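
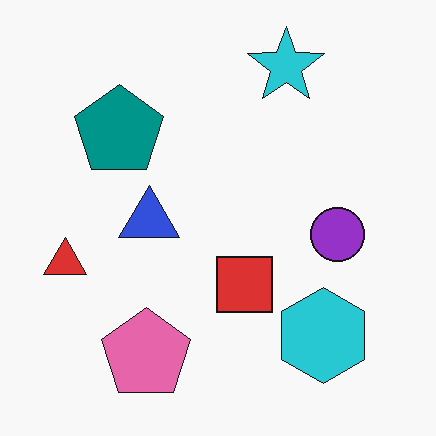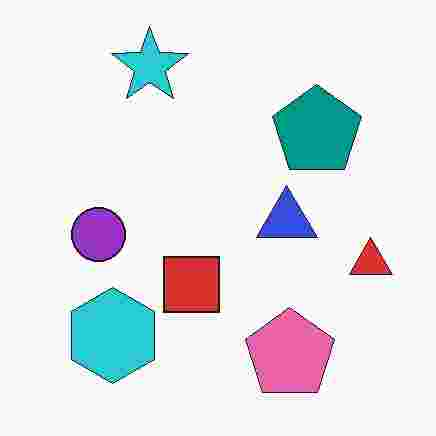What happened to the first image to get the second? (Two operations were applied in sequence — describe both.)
The image was flipped horizontally (left ↔ right), then heavily JPEG-compressed with obvious blocking artifacts.

The red triangle is in the left of the first image and the right of the second — shapes on opposite sides of the vertical midline have swapped in a mirror flip. Blocky 8×8 compression artifacts appear around shape edges and the flat background shows ringing — characteristic JPEG degradation.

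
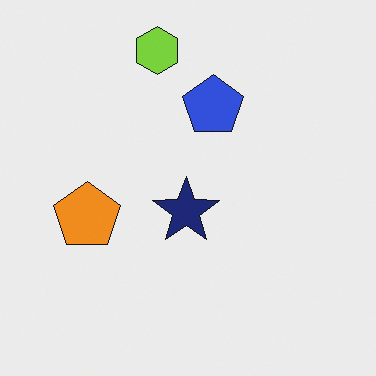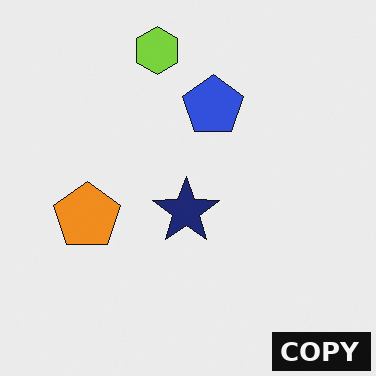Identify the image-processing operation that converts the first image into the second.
Watermarked with the text "COPY" in the lower-right corner.

A dark label reading "COPY" appears in the lower-right corner.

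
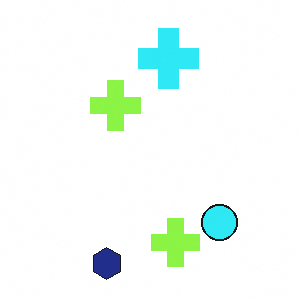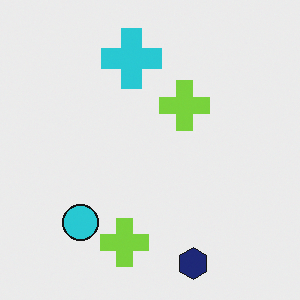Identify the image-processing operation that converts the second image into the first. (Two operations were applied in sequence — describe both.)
The transformation is: slightly brightened, then flipped horizontally (left ↔ right).

Every pixel — background and shapes alike — is uniformly brightened. The cyan circle is in the bottom-left of the second image and the bottom-right of the first — shapes on opposite sides of the vertical midline have swapped in a mirror flip.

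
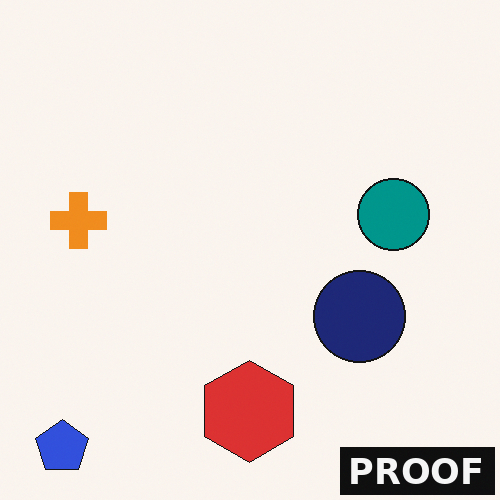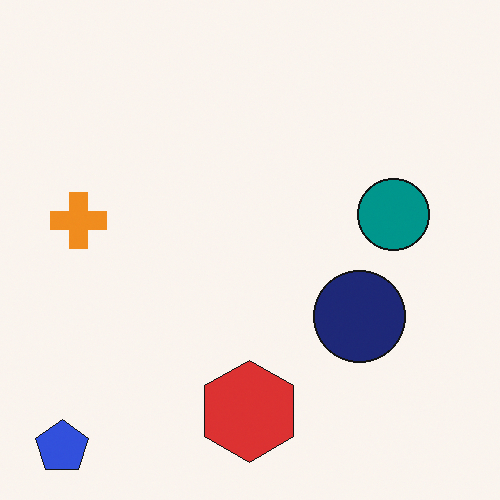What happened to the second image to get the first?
The first image is the second watermarked with the text "PROOF" in the lower-right corner.

A dark label reading "PROOF" appears in the lower-right corner.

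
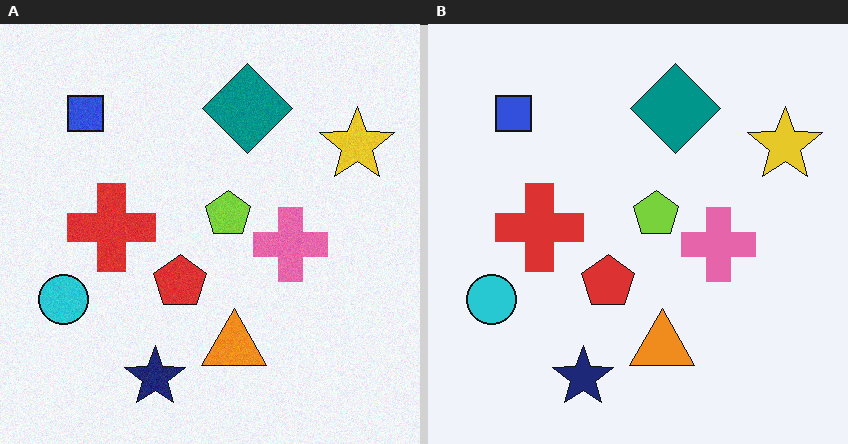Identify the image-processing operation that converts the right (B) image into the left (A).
The transformation is: degraded with a light layer of grain.

Random speckle covers the whole image, including the flat background.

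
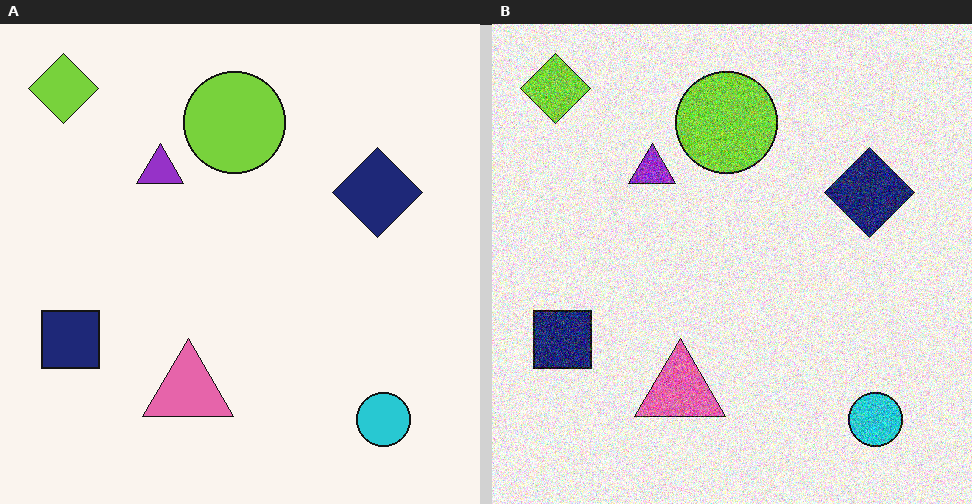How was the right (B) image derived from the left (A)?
The transformation is: degraded with a thick layer of grain.

Random speckle covers the whole image, including the flat background.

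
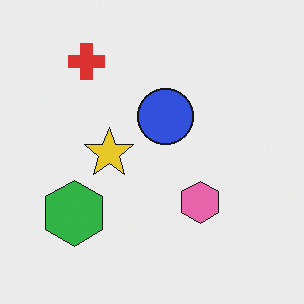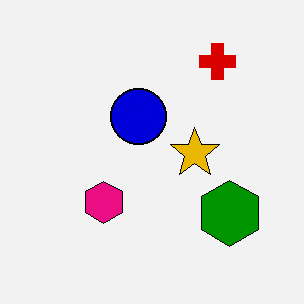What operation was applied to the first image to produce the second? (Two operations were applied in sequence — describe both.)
The image was flipped horizontally (left ↔ right), then boosted in contrast.

The green hexagon is in the bottom-left of the first image and the bottom-right of the second — shapes on opposite sides of the vertical midline have swapped in a mirror flip. Tones are pushed away from mid-grey across the whole image — a global contrast change.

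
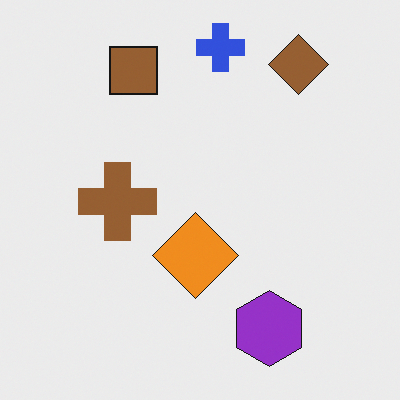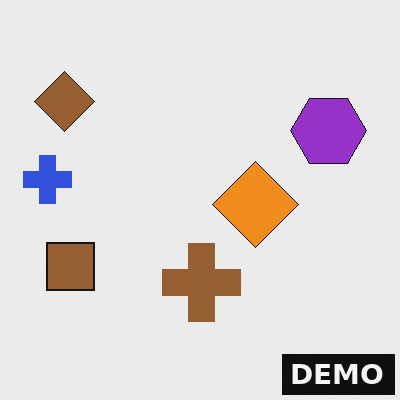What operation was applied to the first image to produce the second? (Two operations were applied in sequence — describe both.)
Rotated 90° counter-clockwise, then watermarked with the text "DEMO" in the lower-right corner.

The brown diamond sits in the top-right of the first image and the top-left of the second — consistent with a whole-image 90° counter-clockwise rotation. A dark label reading "DEMO" appears in the lower-right corner.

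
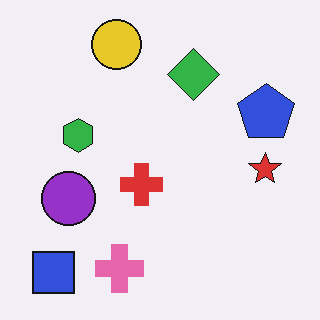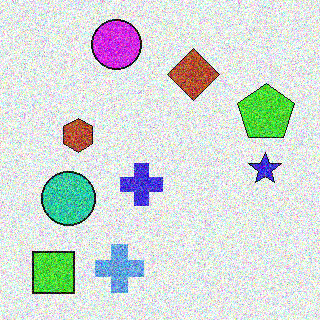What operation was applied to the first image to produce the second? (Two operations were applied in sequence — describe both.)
The transformation is: hue-shifted through roughly half the color wheel, then degraded with a thick layer of grain.

Every shape's color has rotated by the same amount around the hue wheel — a uniform hue shift. Random speckle covers the whole image, including the flat background.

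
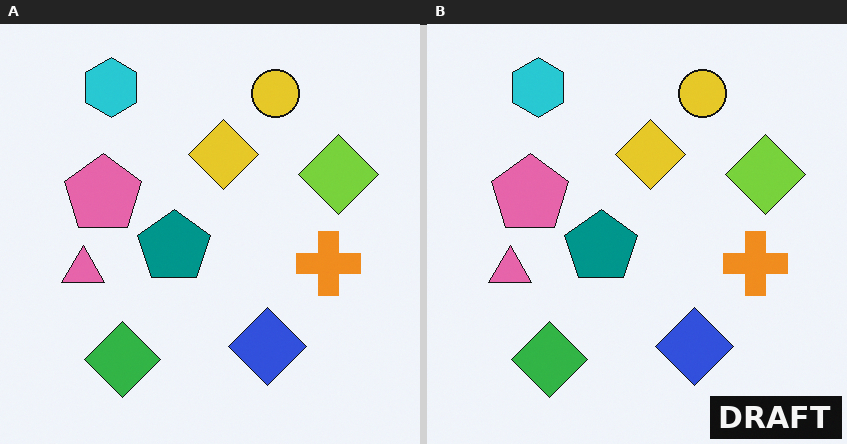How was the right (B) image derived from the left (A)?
Watermarked with the text "DRAFT" in the lower-right corner.

A dark label reading "DRAFT" appears in the lower-right corner.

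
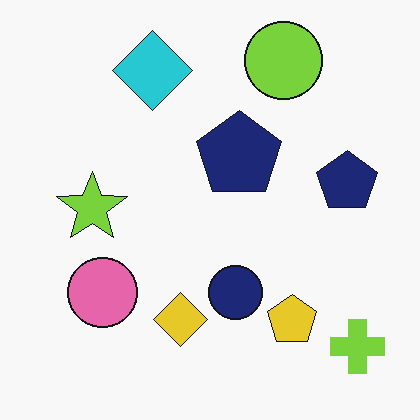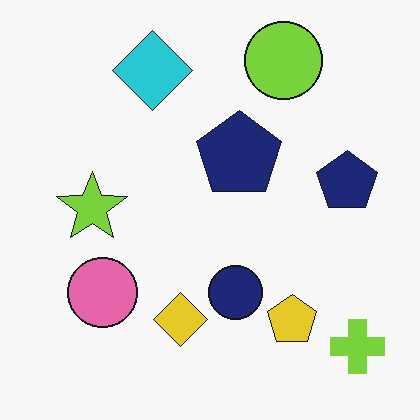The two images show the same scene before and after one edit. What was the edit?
This is the original image given moderate JPEG compression.

Blocky 8×8 compression artifacts appear around shape edges and the flat background shows ringing — characteristic JPEG degradation.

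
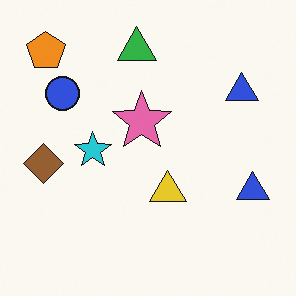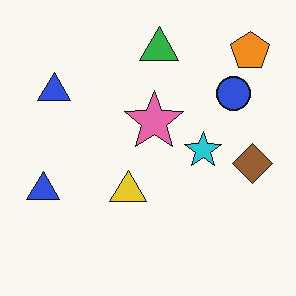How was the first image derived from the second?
The transformation is: flipped horizontally (left ↔ right).

The brown diamond is in the right of the second image and the left of the first — shapes on opposite sides of the vertical midline have swapped in a mirror flip.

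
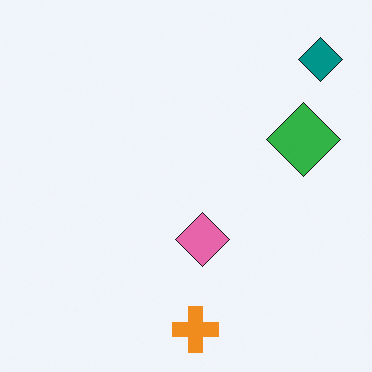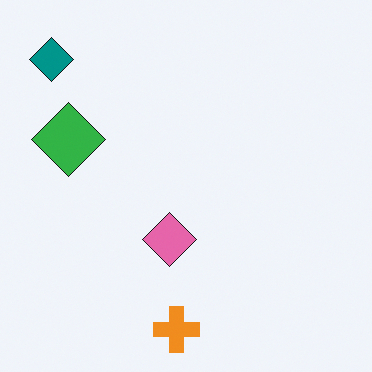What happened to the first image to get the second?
It was flipped horizontally (left ↔ right).

The teal diamond is in the top-right of the first image and the top-left of the second — shapes on opposite sides of the vertical midline have swapped in a mirror flip.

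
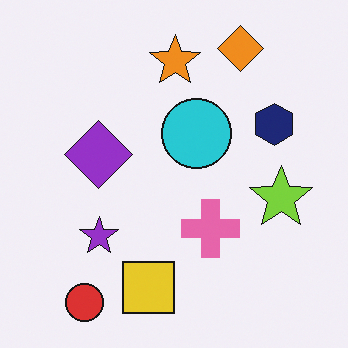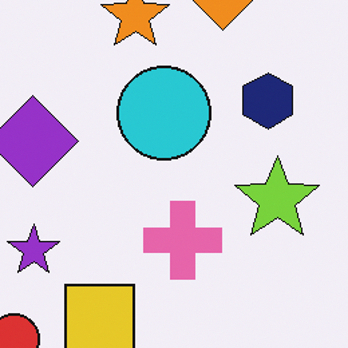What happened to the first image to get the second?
The image was cropped slightly and scaled back up.

The visible shapes are larger and the field of view is narrower; shapes near the original edges may be partly or wholly outside the frame — a crop-and-rescale.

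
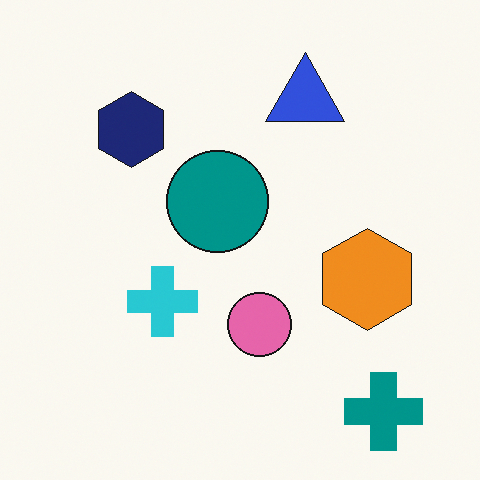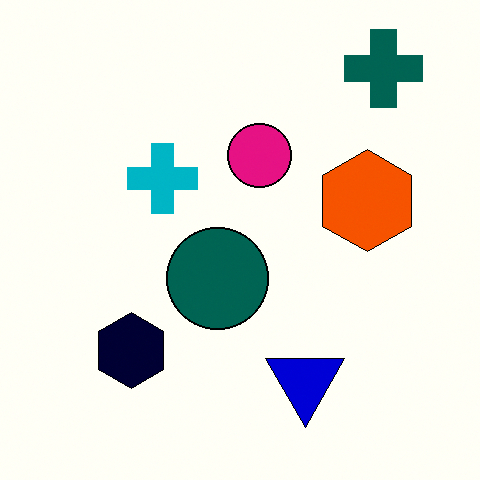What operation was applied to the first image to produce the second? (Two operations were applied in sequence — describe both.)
Flipped vertically (top ↔ bottom), then boosted in contrast.

The teal cross is in the bottom-right of the first image and the top-right of the second — shapes on opposite sides of the horizontal midline have swapped in a mirror flip. Tones are pushed away from mid-grey across the whole image — a global contrast change.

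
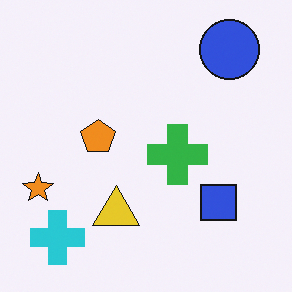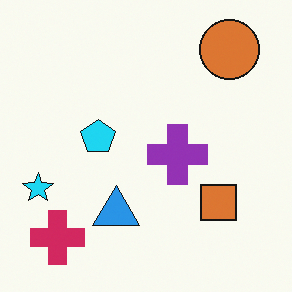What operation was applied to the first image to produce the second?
It was hue-shifted by a large amount.

Every shape's color has rotated by the same amount around the hue wheel — a uniform hue shift.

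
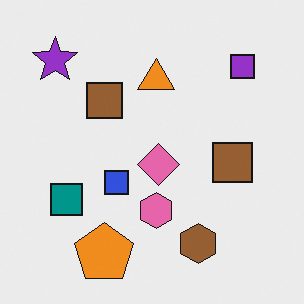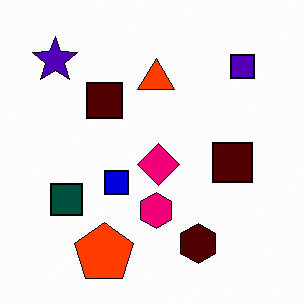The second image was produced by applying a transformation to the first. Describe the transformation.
The image was given much higher contrast.

Tones are pushed away from mid-grey across the whole image — a global contrast change.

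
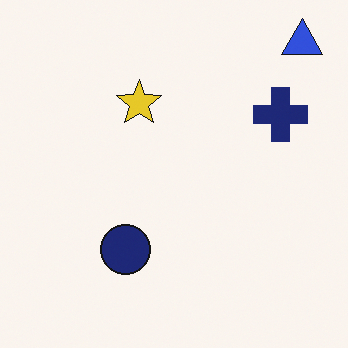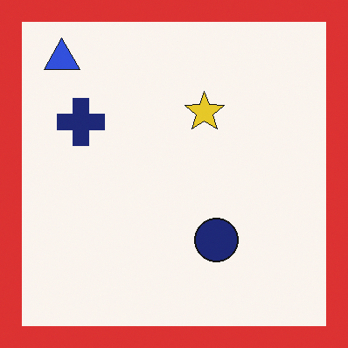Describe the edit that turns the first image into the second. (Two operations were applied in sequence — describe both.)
The image was flipped horizontally (left ↔ right), then framed with a red border.

The blue triangle is in the top-right of the first image and the top-left of the second — shapes on opposite sides of the vertical midline have swapped in a mirror flip. A solid red frame runs around the edge of the second image, with the content slightly shrunk inside it.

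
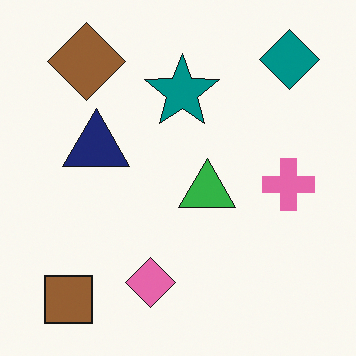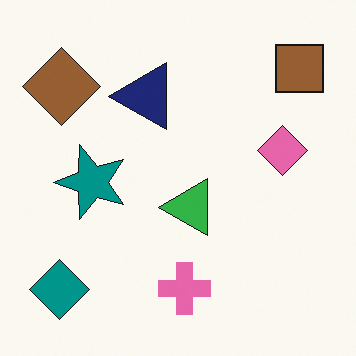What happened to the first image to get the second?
The image was transposed (reflected across the top-left ↔ bottom-right diagonal).

Shapes have swapped their row and column positions — what was in the top-right is now in the bottom-left — a diagonal reflection.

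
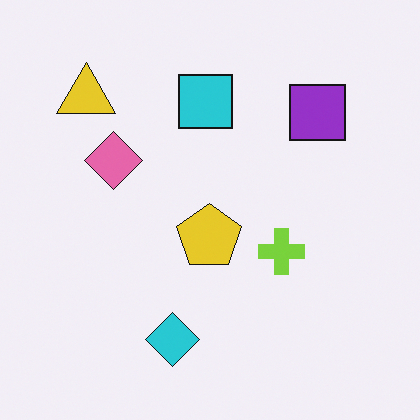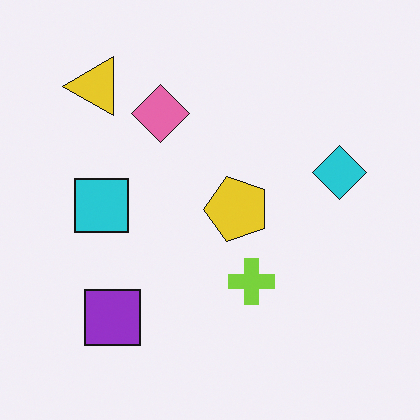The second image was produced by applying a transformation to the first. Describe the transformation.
Transposed (reflected across the top-left ↔ bottom-right diagonal).

Shapes have swapped their row and column positions — what was in the top-right is now in the bottom-left — a diagonal reflection.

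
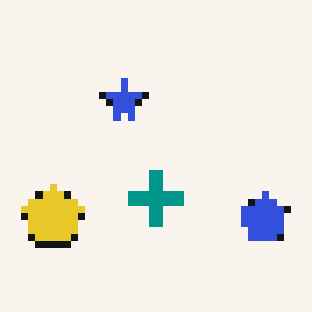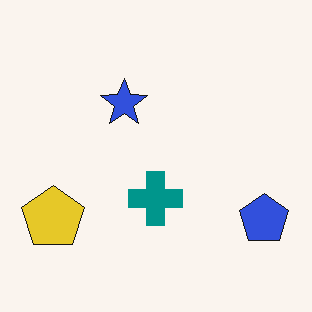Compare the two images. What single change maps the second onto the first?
The image was moderately pixelated.

Shapes are reduced to large square blocks; fine edges and outlines are lost — a downscale-then-upscale (mosaic) effect.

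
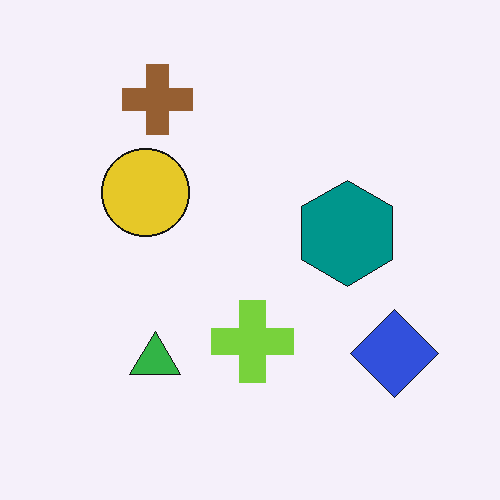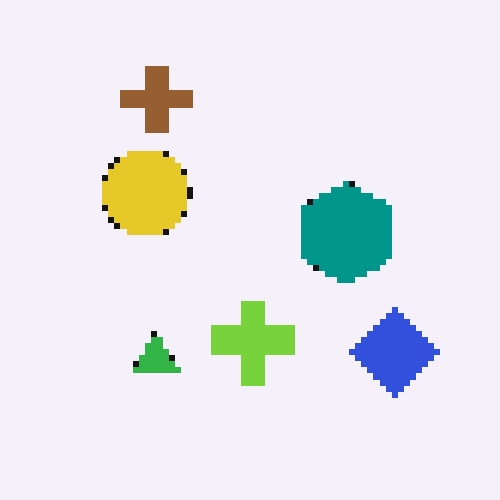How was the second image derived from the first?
The second image is the first pixelated into visible square blocks.

Shapes are reduced to large square blocks; fine edges and outlines are lost — a downscale-then-upscale (mosaic) effect.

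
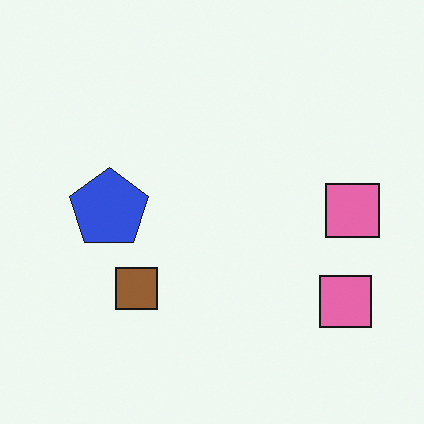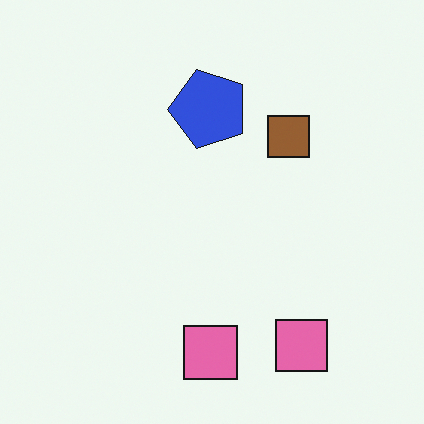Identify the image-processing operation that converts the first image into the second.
This is the original image transposed (reflected across the top-left ↔ bottom-right diagonal).

Shapes have swapped their row and column positions — what was in the top-right is now in the bottom-left — a diagonal reflection.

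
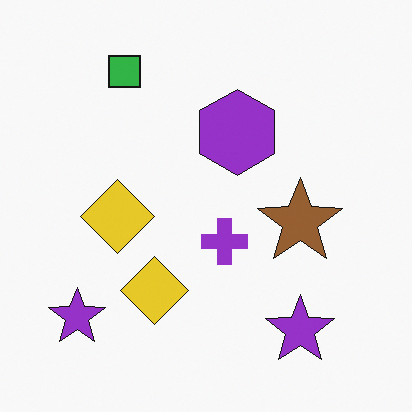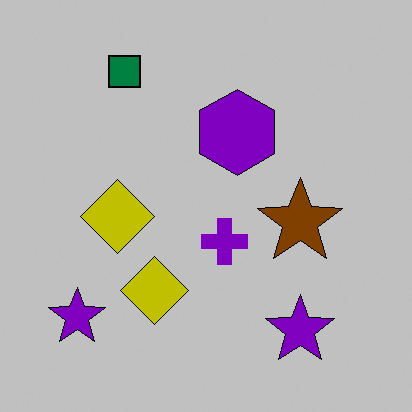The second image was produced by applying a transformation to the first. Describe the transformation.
Aggressively posterized.

Each flat color has snapped to a coarser quantized level — most visibly, the near-white background has dropped to a flat grey.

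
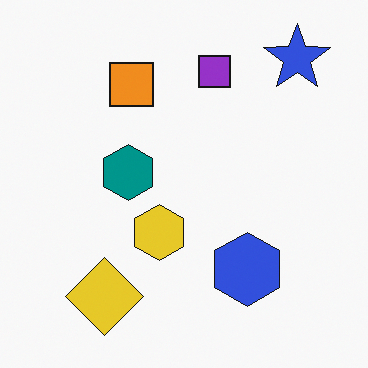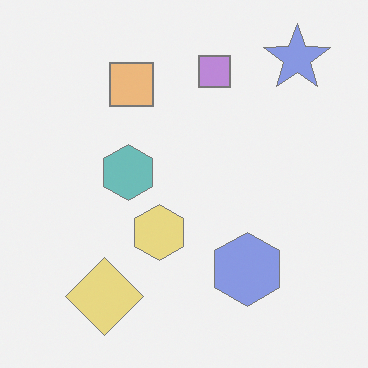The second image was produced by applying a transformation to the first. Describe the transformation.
This is the original image washed out (contrast reduced).

Tones are pushed toward mid-grey across the whole image — a global contrast change.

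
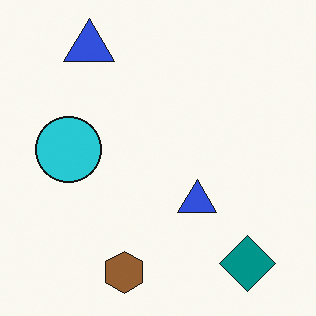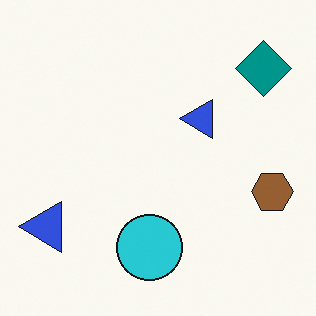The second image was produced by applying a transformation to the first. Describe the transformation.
This is the original image rotated 90° counter-clockwise.

The teal diamond sits in the bottom-right of the first image and the top-right of the second — consistent with a whole-image 90° counter-clockwise rotation.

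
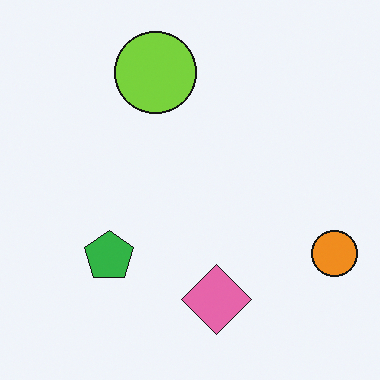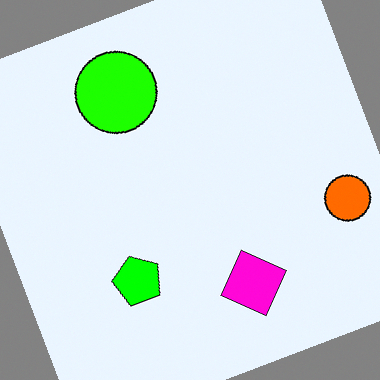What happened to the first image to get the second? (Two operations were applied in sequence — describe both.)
The transformation is: heavily oversaturated, then rotated counter-clockwise by a clearly visible amount.

All colors are more vivid — a global saturation change. Every shape is tilted by the same angle and the image corners show triangular fill wedges — a whole-image rotation by a non-right angle.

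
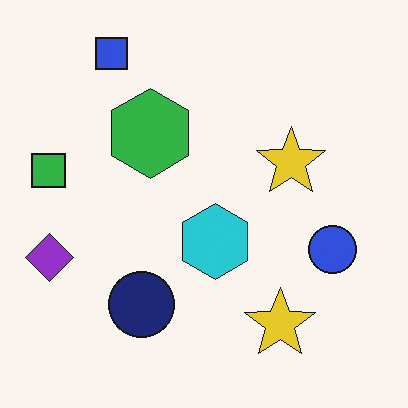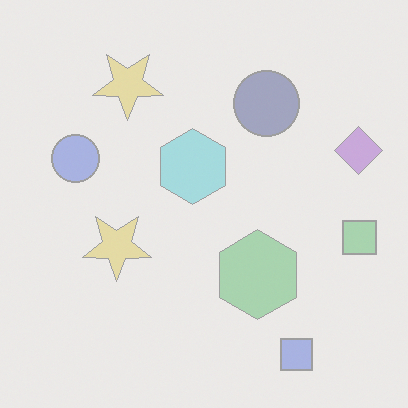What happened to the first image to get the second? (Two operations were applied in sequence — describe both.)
This is the original image rotated 180°, then washed out (contrast reduced).

The blue square sits in the top-left of the first image and the bottom-right of the second — consistent with a whole-image 180° rotation. Tones are pushed toward mid-grey across the whole image — a global contrast change.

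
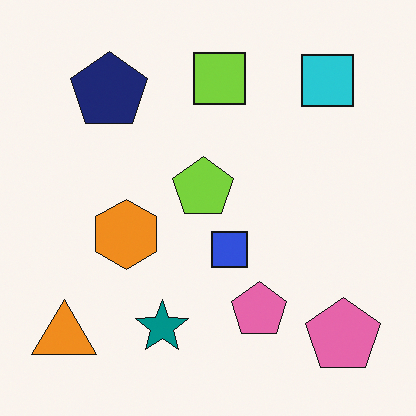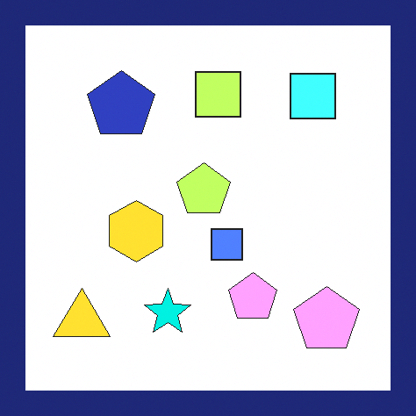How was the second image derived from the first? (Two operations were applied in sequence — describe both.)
The second image is the first substantially brightened, then framed with a navy border.

Every pixel — background and shapes alike — is uniformly brightened. A solid navy frame runs around the edge of the second image, with the content slightly shrunk inside it.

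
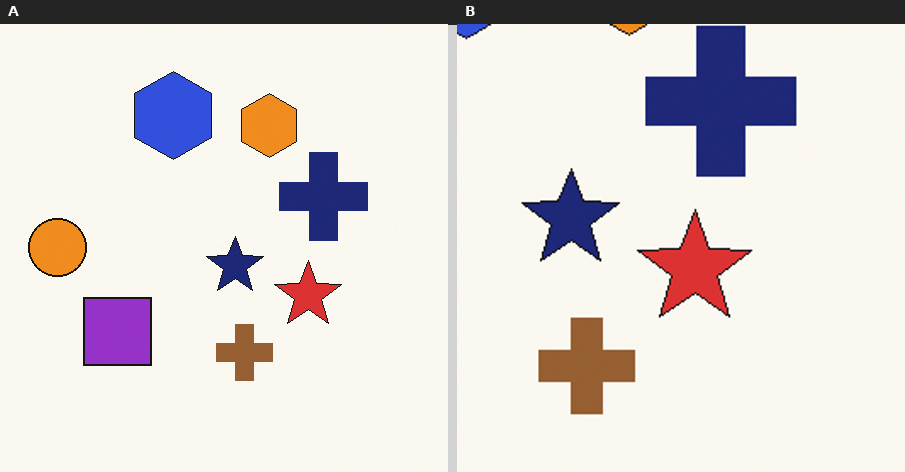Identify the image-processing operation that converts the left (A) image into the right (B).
The right (B) image is the left (A) cropped to a noticeably smaller region and rescaled.

The visible shapes are larger and the field of view is narrower; shapes near the original edges may be partly or wholly outside the frame — a crop-and-rescale.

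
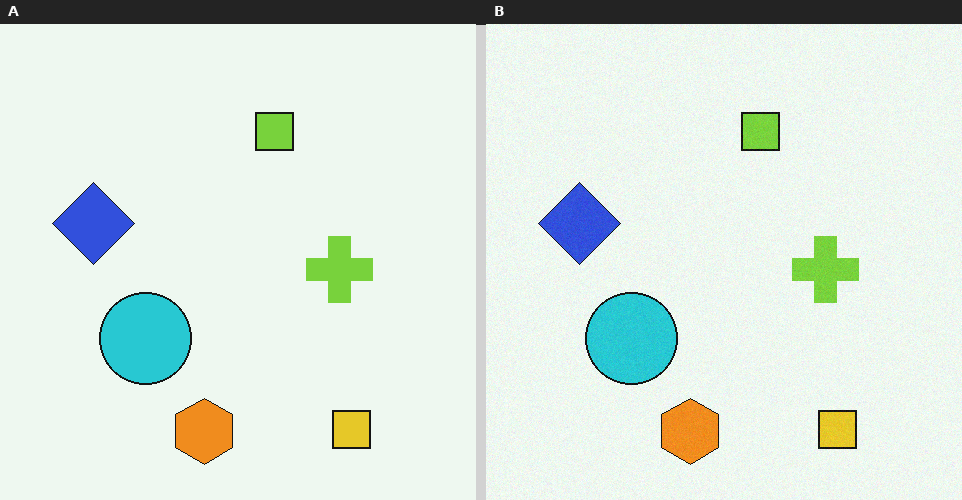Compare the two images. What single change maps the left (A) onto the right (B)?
Degraded with light additive noise.

Random speckle covers the whole image, including the flat background.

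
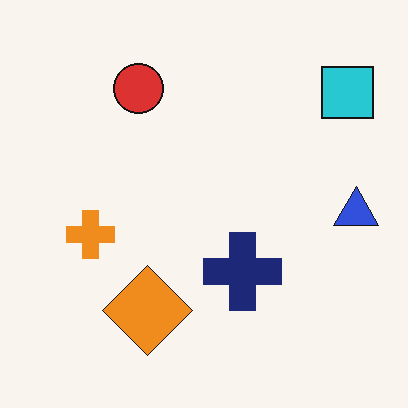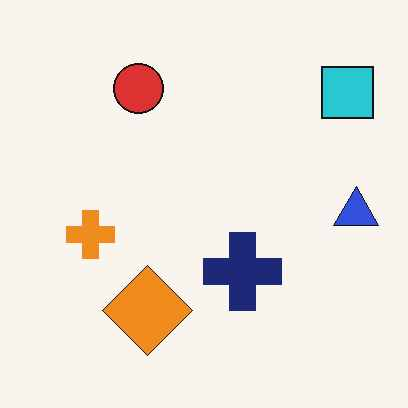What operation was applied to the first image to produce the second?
This is the original image given moderate JPEG compression.

Blocky 8×8 compression artifacts appear around shape edges and the flat background shows ringing — characteristic JPEG degradation.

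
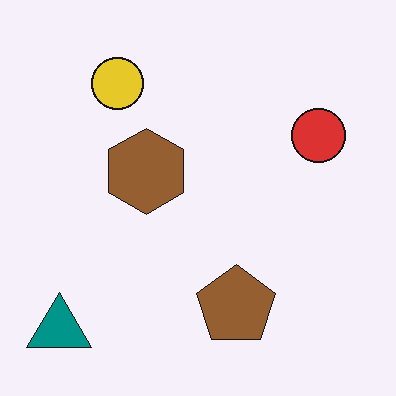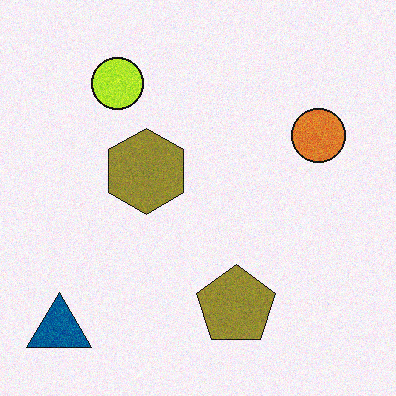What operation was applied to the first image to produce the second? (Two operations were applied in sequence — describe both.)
This is the original image degraded with subtle gaussian noise, then hue-shifted slightly.

Random speckle covers the whole image, including the flat background. Every shape's color has rotated by the same amount around the hue wheel — a uniform hue shift.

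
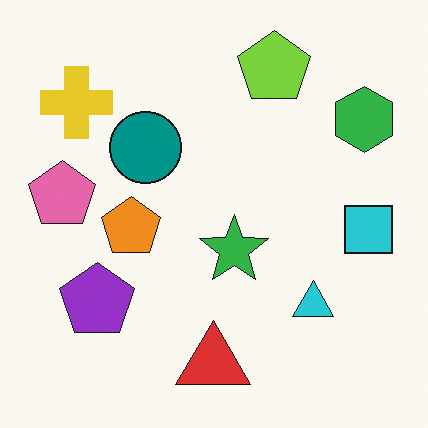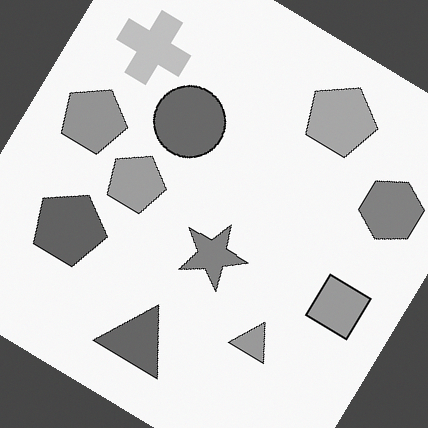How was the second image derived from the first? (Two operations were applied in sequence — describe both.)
Converted to grayscale, then rotated clockwise by a large amount — several tens of degrees.

All color is removed — every shape is now a shade of grey. Every shape is tilted by the same angle and the image corners show triangular fill wedges — a whole-image rotation by a non-right angle.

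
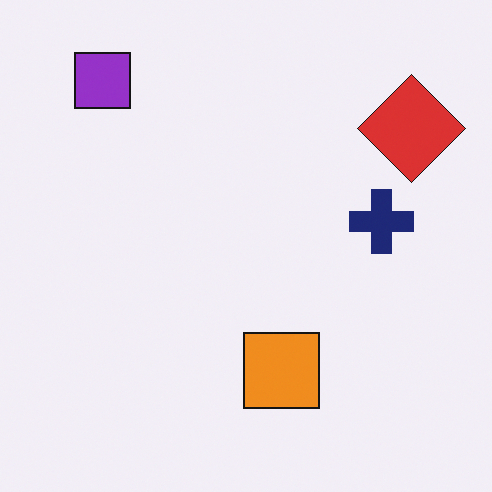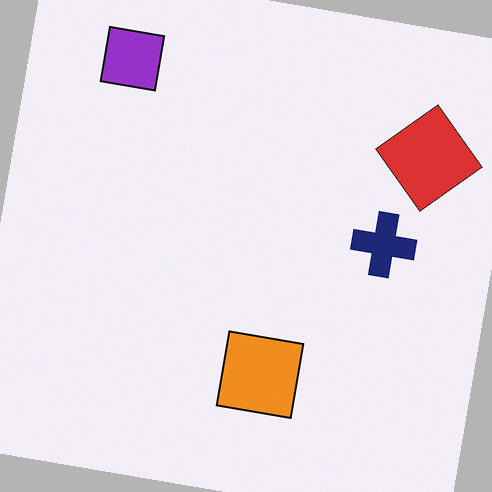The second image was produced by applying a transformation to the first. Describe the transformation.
Rotated clockwise by a slight angle.

Every shape is tilted by the same angle and the image corners show triangular fill wedges — a whole-image rotation by a non-right angle.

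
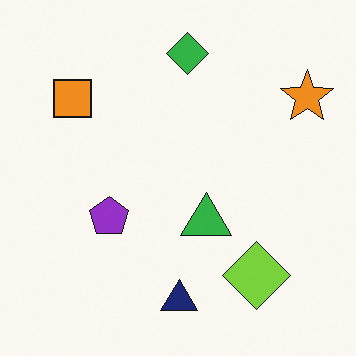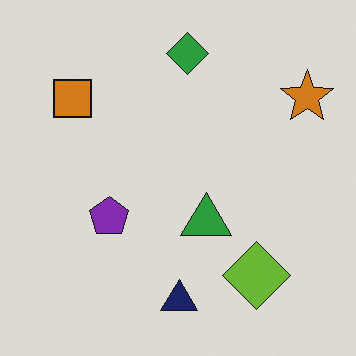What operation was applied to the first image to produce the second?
Darkened a little.

Every pixel — background and shapes alike — is uniformly darkened.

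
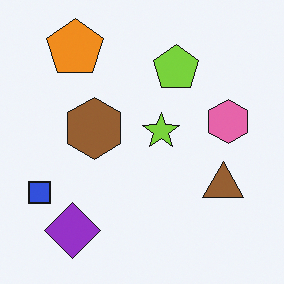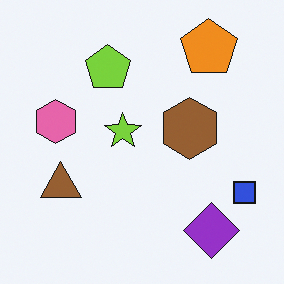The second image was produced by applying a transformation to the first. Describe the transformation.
This is the original image flipped horizontally (left ↔ right).

The blue square is in the bottom-left of the first image and the bottom-right of the second — shapes on opposite sides of the vertical midline have swapped in a mirror flip.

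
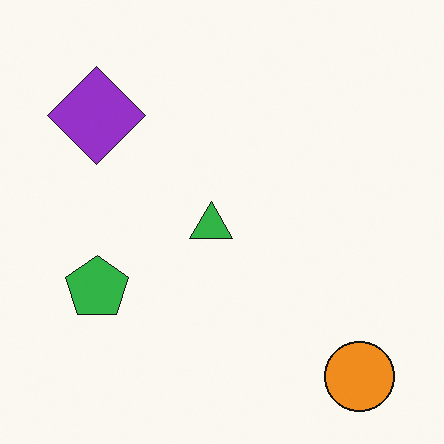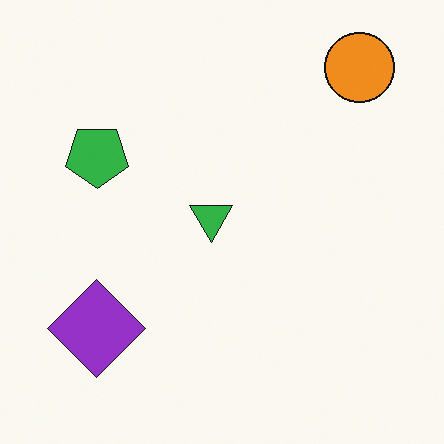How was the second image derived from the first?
The second image is the first flipped vertically (top ↔ bottom).

The orange circle is in the bottom-right of the first image and the top-right of the second — shapes on opposite sides of the horizontal midline have swapped in a mirror flip.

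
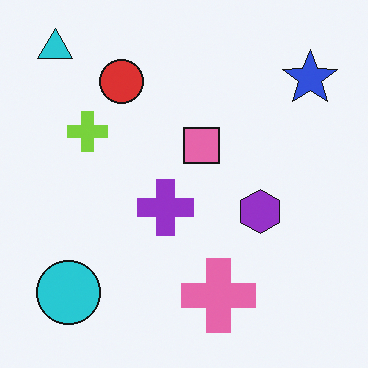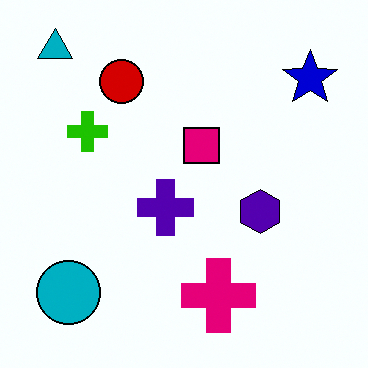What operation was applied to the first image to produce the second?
Boosted in contrast.

Tones are pushed away from mid-grey across the whole image — a global contrast change.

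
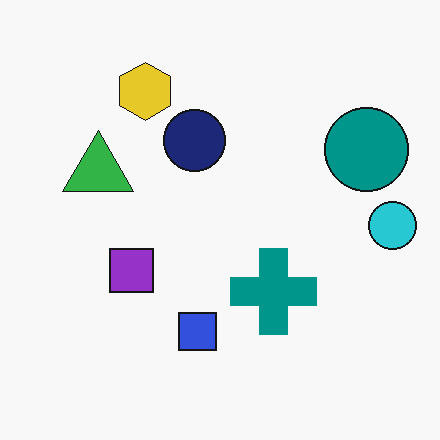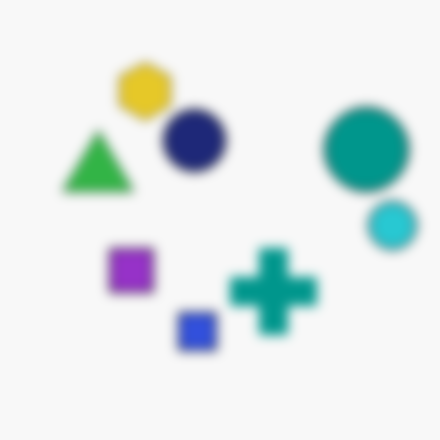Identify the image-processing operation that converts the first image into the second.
The second image is the first strongly gaussian-blurred.

Shape edges and outlines are uniformly softened across the whole image.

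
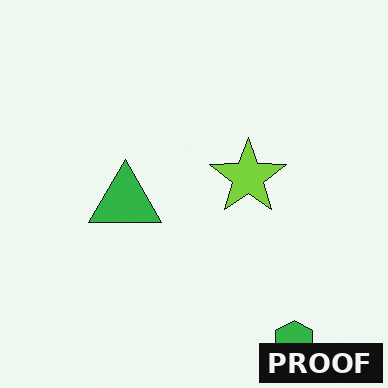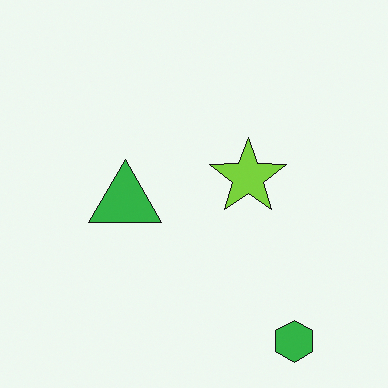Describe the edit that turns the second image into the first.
The first image is the second watermarked with the text "PROOF" in the lower-right corner.

A dark label reading "PROOF" appears in the lower-right corner.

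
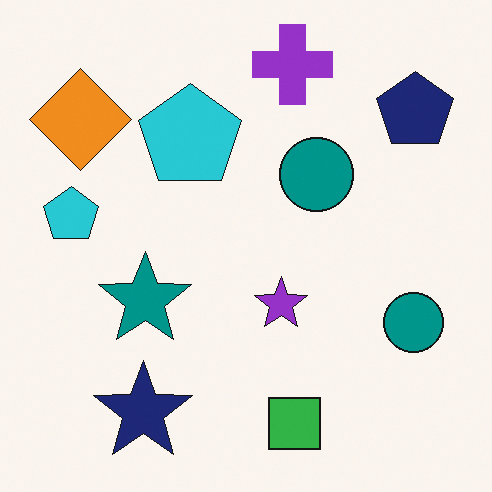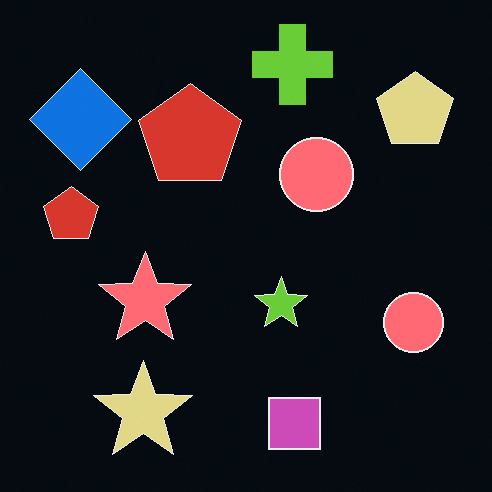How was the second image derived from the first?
This is the original image color-inverted (negative).

The light background has become dark and every shape's color is its complement — a photographic negative.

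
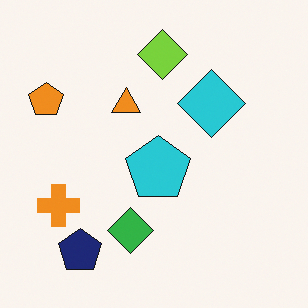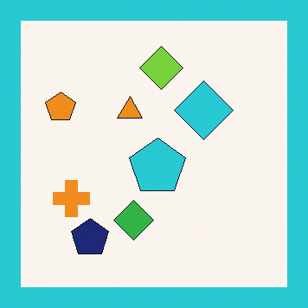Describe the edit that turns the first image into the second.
It was framed with a cyan border.

A solid cyan frame runs around the edge of the second image, with the content slightly shrunk inside it.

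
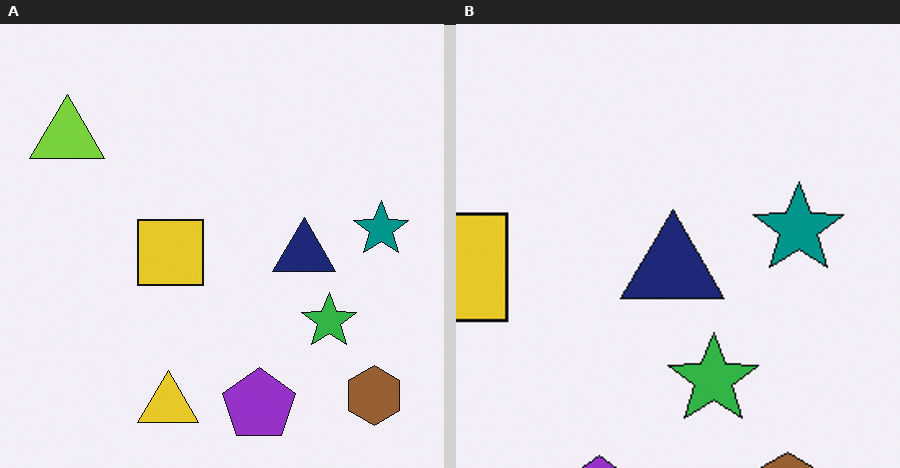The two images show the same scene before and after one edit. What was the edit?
The right (B) image is the left (A) cropped to a noticeably smaller region and rescaled.

The visible shapes are larger and the field of view is narrower; shapes near the original edges may be partly or wholly outside the frame — a crop-and-rescale.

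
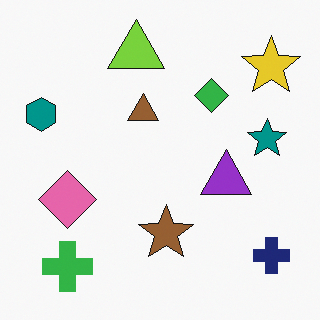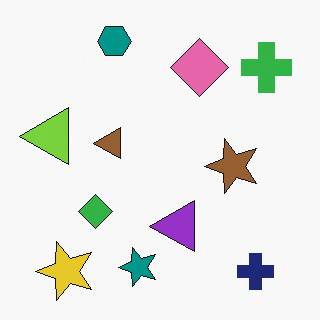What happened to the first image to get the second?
The image was transposed (reflected across the top-left ↔ bottom-right diagonal).

Shapes have swapped their row and column positions — what was in the top-right is now in the bottom-left — a diagonal reflection.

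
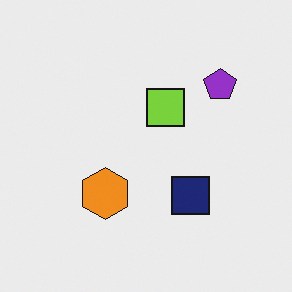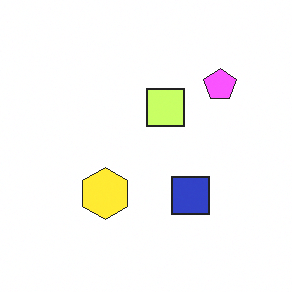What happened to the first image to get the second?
It was brightened a lot.

Every pixel — background and shapes alike — is uniformly brightened.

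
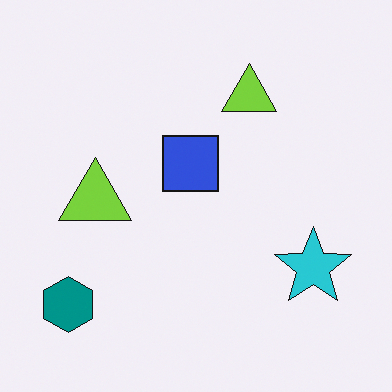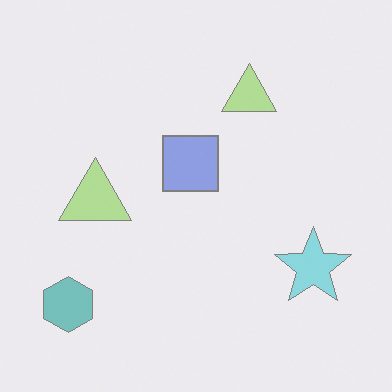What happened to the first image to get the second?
The second image is the first given much lower contrast.

Tones are pushed toward mid-grey across the whole image — a global contrast change.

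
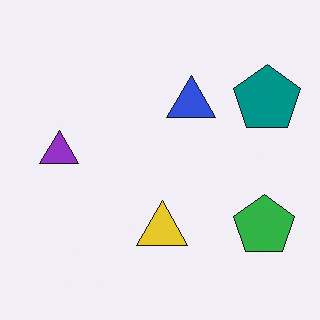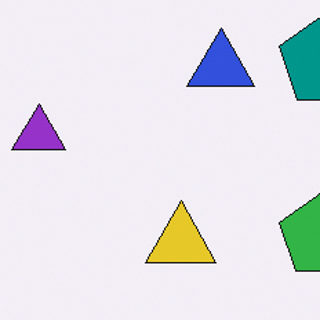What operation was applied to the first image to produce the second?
The image was cropped to a modestly smaller region and rescaled.

The visible shapes are larger and the field of view is narrower; shapes near the original edges may be partly or wholly outside the frame — a crop-and-rescale.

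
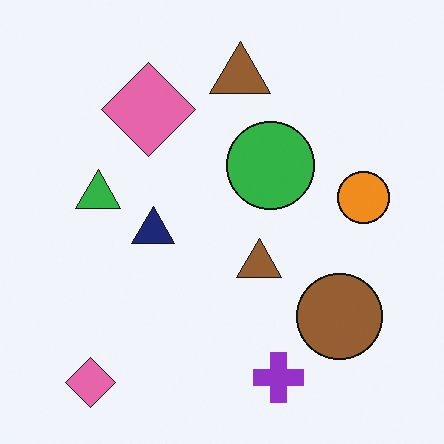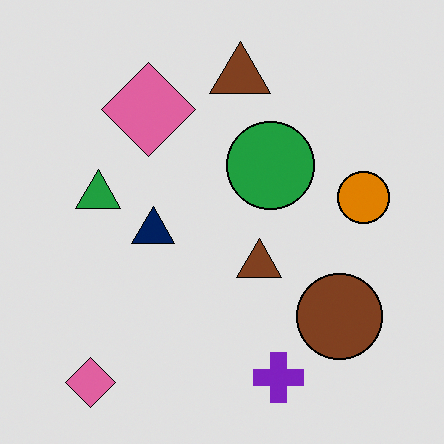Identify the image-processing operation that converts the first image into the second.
Moderately posterized.

Each flat color has snapped to a coarser quantized level — most visibly, the near-white background has dropped to a flat grey.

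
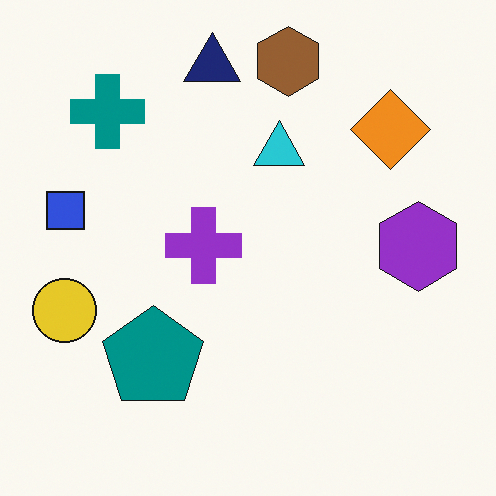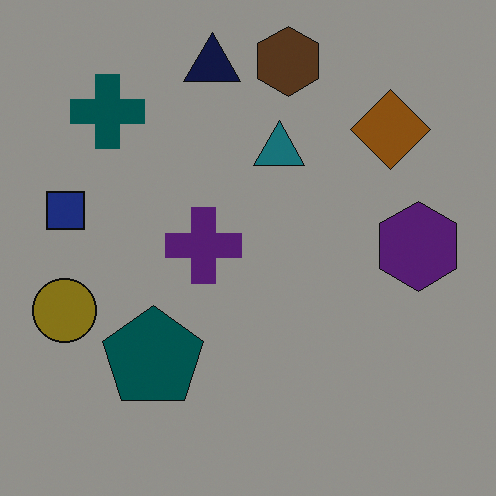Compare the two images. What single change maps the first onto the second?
Noticeably darkened.

Every pixel — background and shapes alike — is uniformly darkened.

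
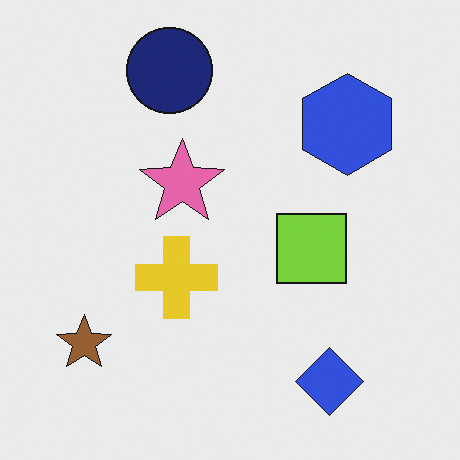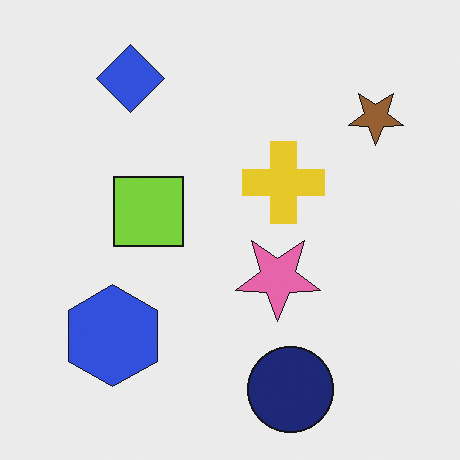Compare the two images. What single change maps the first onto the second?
The image was rotated 180°.

The brown star sits in the bottom-left of the first image and the top-right of the second — consistent with a whole-image 180° rotation.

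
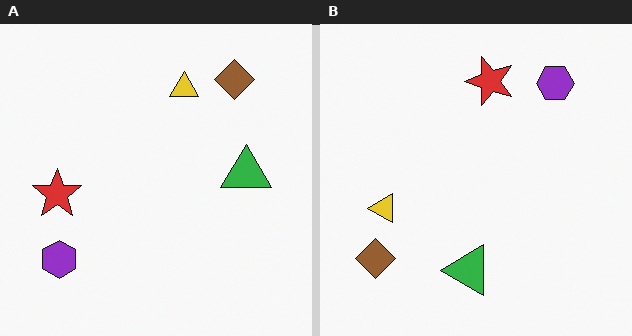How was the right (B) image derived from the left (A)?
The right (B) image is the left (A) transposed (reflected across the top-left ↔ bottom-right diagonal).

Shapes have swapped their row and column positions — what was in the top-right is now in the bottom-left — a diagonal reflection.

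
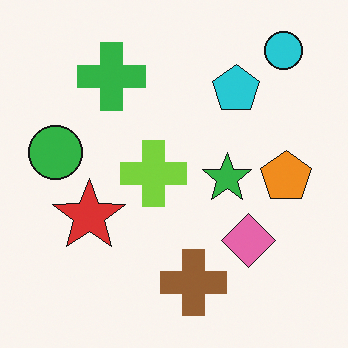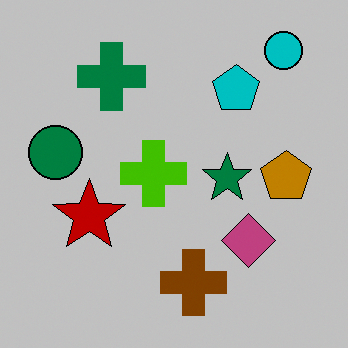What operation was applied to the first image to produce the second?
This is the original image aggressively posterized.

Each flat color has snapped to a coarser quantized level — most visibly, the near-white background has dropped to a flat grey.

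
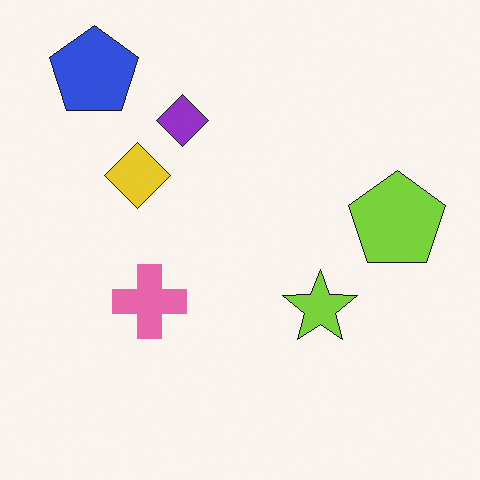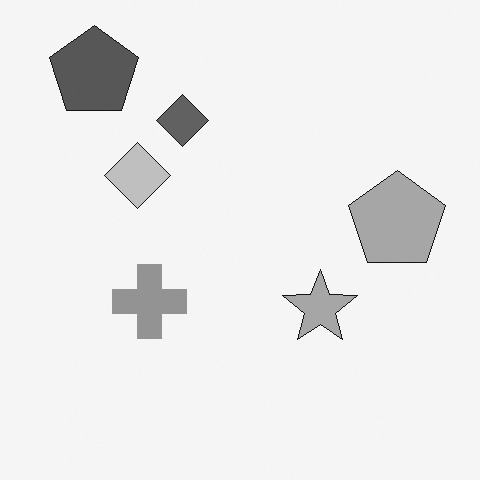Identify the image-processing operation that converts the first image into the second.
This is the original image converted to grayscale.

All color is removed — every shape is now a shade of grey.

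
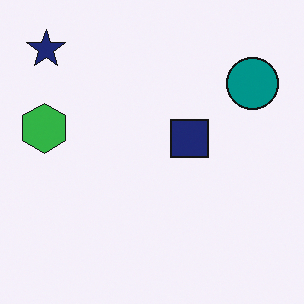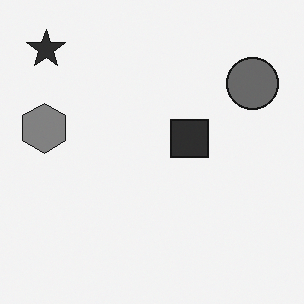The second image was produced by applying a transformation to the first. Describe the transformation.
The transformation is: converted to grayscale.

All color is removed — every shape is now a shade of grey.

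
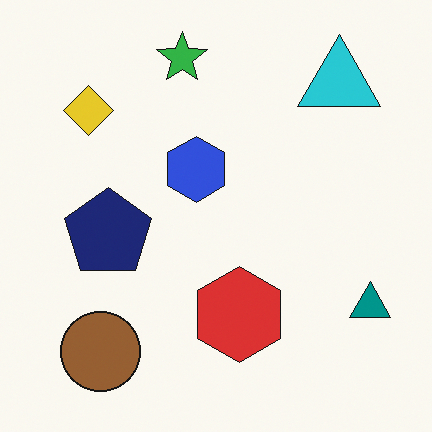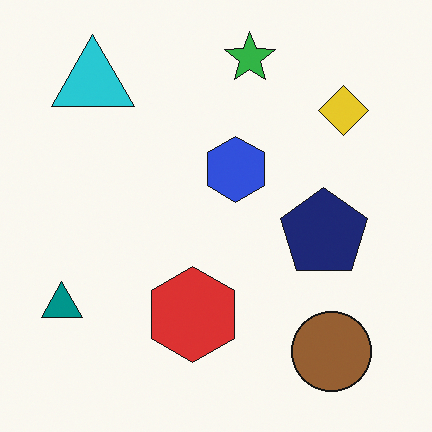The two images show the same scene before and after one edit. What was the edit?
The image was flipped horizontally (left ↔ right).

The teal triangle is in the bottom-right of the first image and the bottom-left of the second — shapes on opposite sides of the vertical midline have swapped in a mirror flip.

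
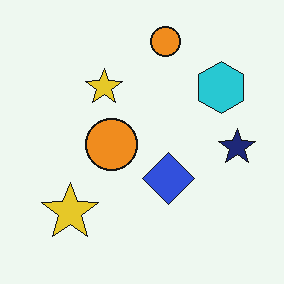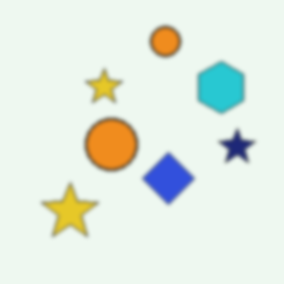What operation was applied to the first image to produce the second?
The image was lightly blurred.

Shape edges and outlines are uniformly softened across the whole image.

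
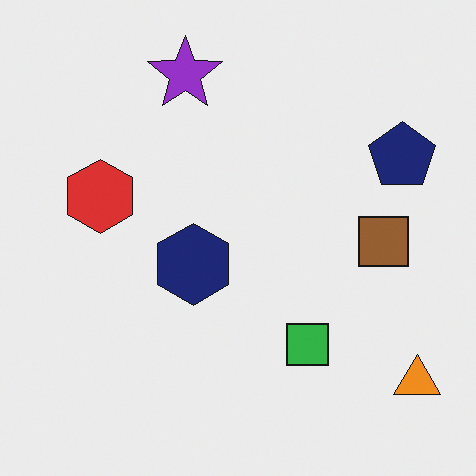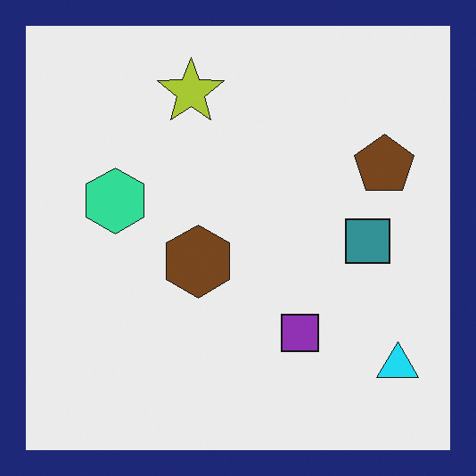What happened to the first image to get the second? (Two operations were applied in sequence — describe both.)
This is the original image hue-shifted through roughly a third of the color wheel, then framed with a navy border.

Every shape's color has rotated by the same amount around the hue wheel — a uniform hue shift. A solid navy frame runs around the edge of the second image, with the content slightly shrunk inside it.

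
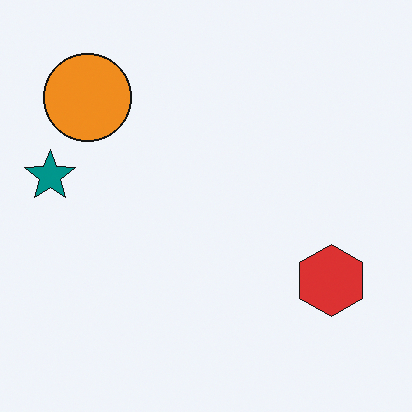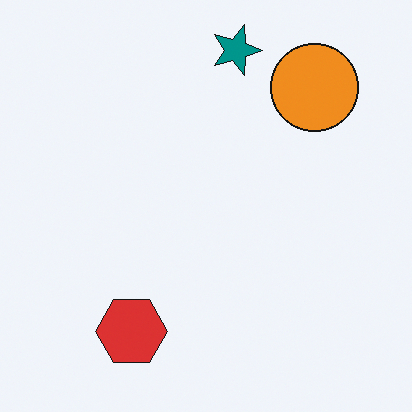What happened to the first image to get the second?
The second image is the first rotated 90° clockwise.

The orange circle sits in the top-left of the first image and the top-right of the second — consistent with a whole-image 90° clockwise rotation.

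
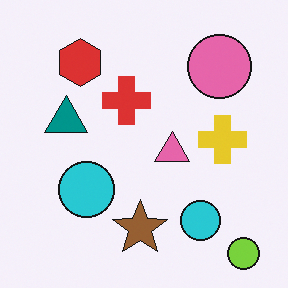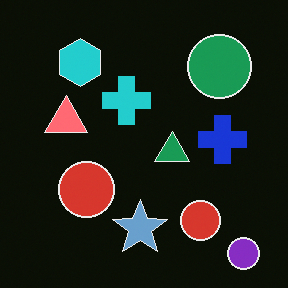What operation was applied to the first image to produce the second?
This is the original image color-inverted (negative).

The light background has become dark and every shape's color is its complement — a photographic negative.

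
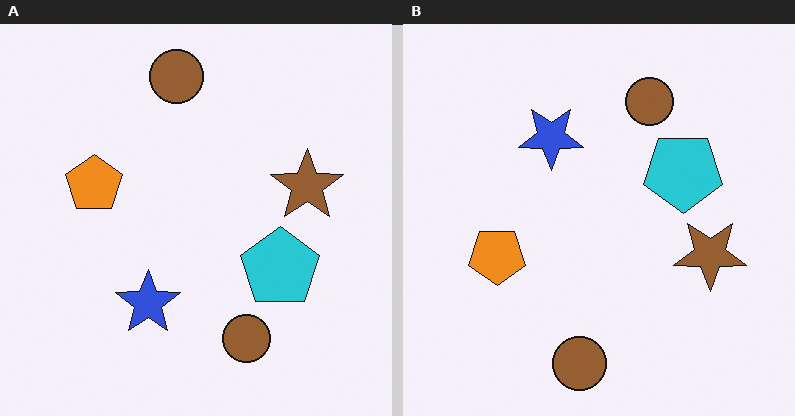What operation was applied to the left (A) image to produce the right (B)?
Flipped vertically (top ↔ bottom).

The blue star is in the bottom of the left (A) image and the top of the right (B) — shapes on opposite sides of the horizontal midline have swapped in a mirror flip.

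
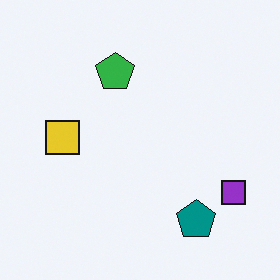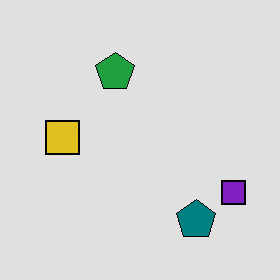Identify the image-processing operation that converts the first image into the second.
The image was posterized to a reduced palette.

Each flat color has snapped to a coarser quantized level — most visibly, the near-white background has dropped to a flat grey.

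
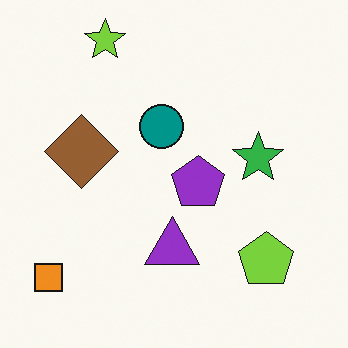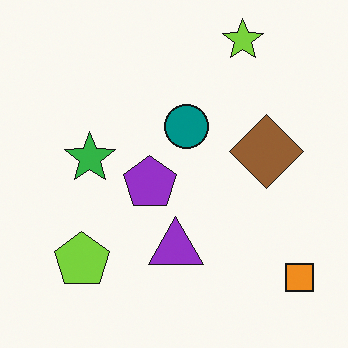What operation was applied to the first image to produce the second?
Flipped horizontally (left ↔ right).

The orange square is in the bottom-left of the first image and the bottom-right of the second — shapes on opposite sides of the vertical midline have swapped in a mirror flip.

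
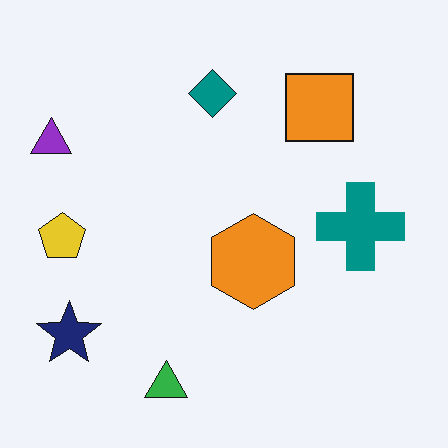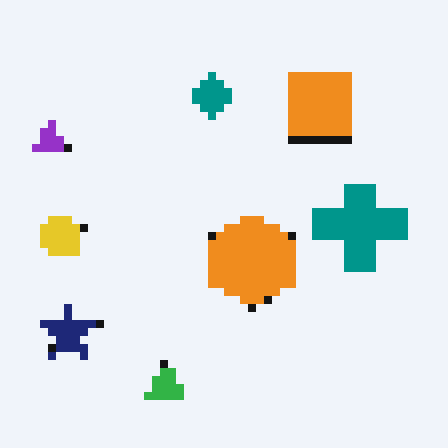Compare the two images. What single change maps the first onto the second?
This is the original image moderately pixelated.

Shapes are reduced to large square blocks; fine edges and outlines are lost — a downscale-then-upscale (mosaic) effect.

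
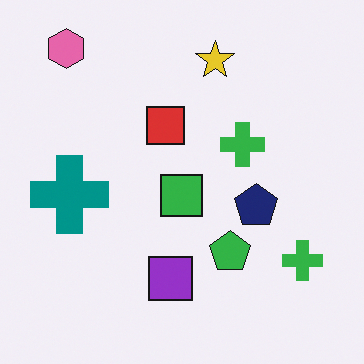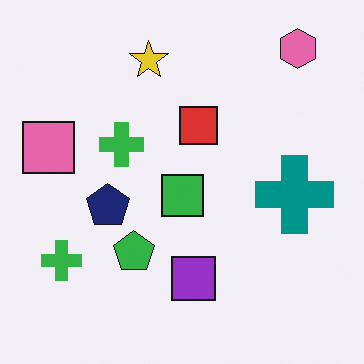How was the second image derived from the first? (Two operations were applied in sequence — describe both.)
The image was flipped horizontally (left ↔ right), then overlaid with an additional pink square.

The pink hexagon is in the top-left of the first image and the top-right of the second — shapes on opposite sides of the vertical midline have swapped in a mirror flip. A pink square appears in the second image that is absent from the first.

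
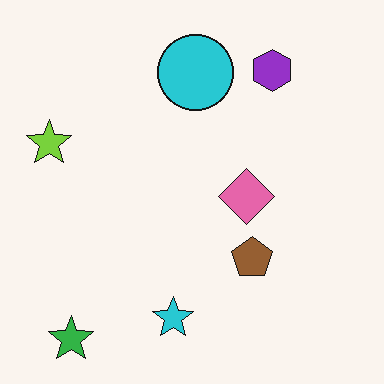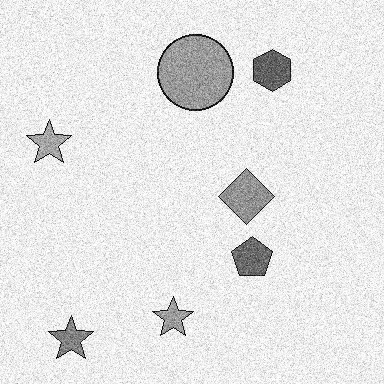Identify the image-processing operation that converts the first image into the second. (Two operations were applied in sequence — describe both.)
The second image is the first degraded with a thick layer of grain, then converted to grayscale.

Random speckle covers the whole image, including the flat background. All color is removed — every shape is now a shade of grey.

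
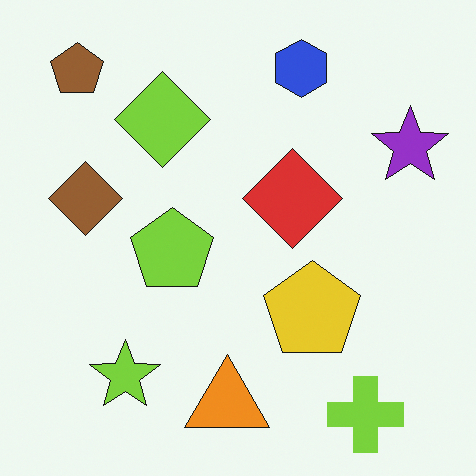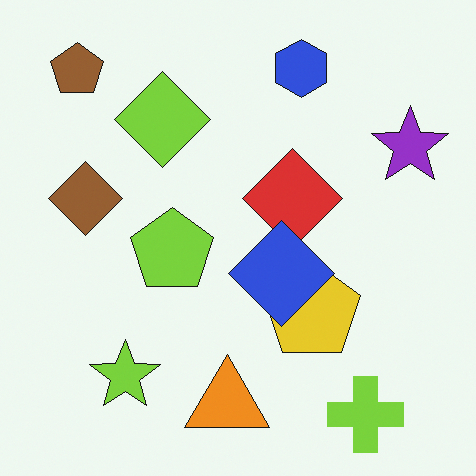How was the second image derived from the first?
The image was overlaid with an additional blue diamond.

A blue diamond appears in the second image that is absent from the first.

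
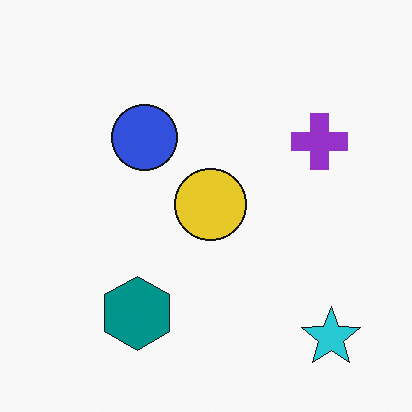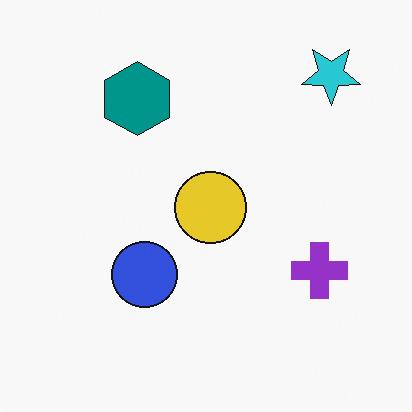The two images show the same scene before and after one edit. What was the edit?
This is the original image flipped vertically (top ↔ bottom).

The cyan star is in the bottom-right of the first image and the top-right of the second — shapes on opposite sides of the horizontal midline have swapped in a mirror flip.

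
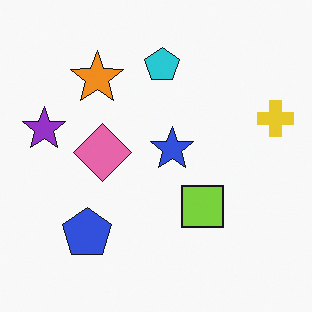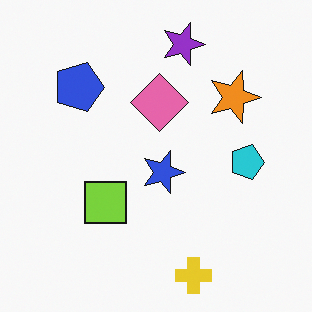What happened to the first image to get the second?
The transformation is: rotated 90° clockwise.

The yellow cross sits in the right of the first image and the bottom of the second — consistent with a whole-image 90° clockwise rotation.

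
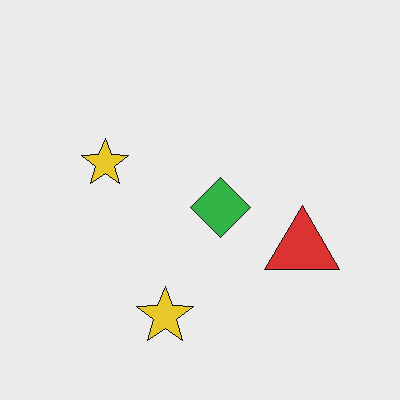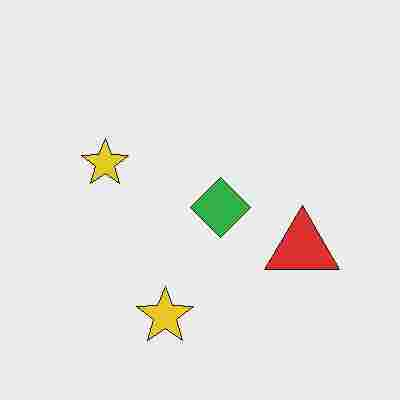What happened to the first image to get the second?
The second image is the first heavily JPEG-compressed with obvious blocking artifacts.

Blocky 8×8 compression artifacts appear around shape edges and the flat background shows ringing — characteristic JPEG degradation.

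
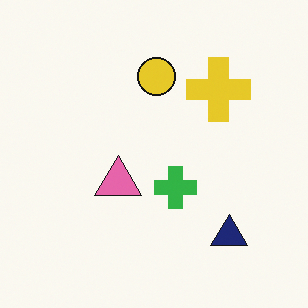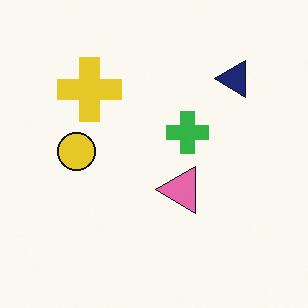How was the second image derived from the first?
The transformation is: rotated 90° counter-clockwise.

The navy triangle sits in the bottom-right of the first image and the top-right of the second — consistent with a whole-image 90° counter-clockwise rotation.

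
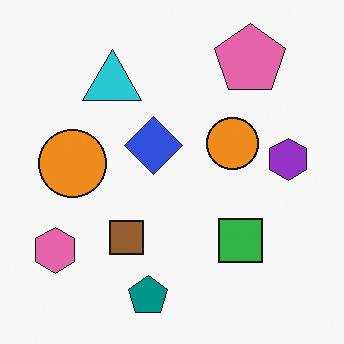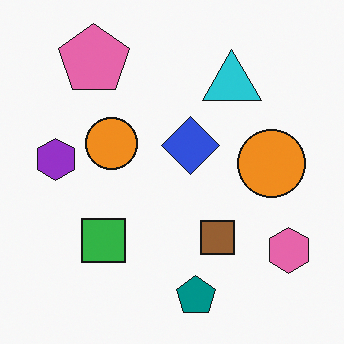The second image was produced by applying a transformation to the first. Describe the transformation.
This is the original image flipped horizontally (left ↔ right).

The pink hexagon is in the bottom-left of the first image and the bottom-right of the second — shapes on opposite sides of the vertical midline have swapped in a mirror flip.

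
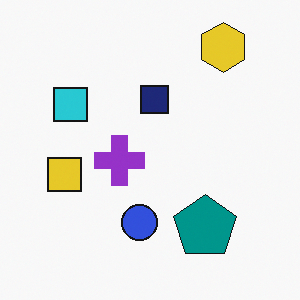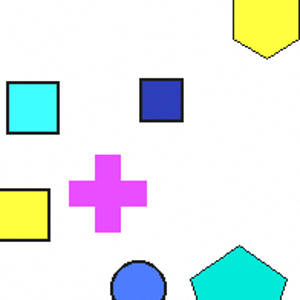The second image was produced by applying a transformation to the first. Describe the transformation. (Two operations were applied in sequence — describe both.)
Noticeably brightened, then cropped to a modestly smaller region and rescaled.

Every pixel — background and shapes alike — is uniformly brightened. The visible shapes are larger and the field of view is narrower; shapes near the original edges may be partly or wholly outside the frame — a crop-and-rescale.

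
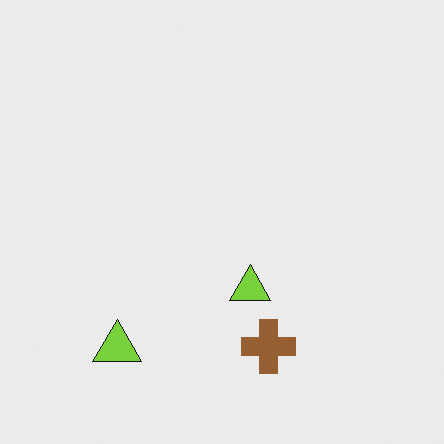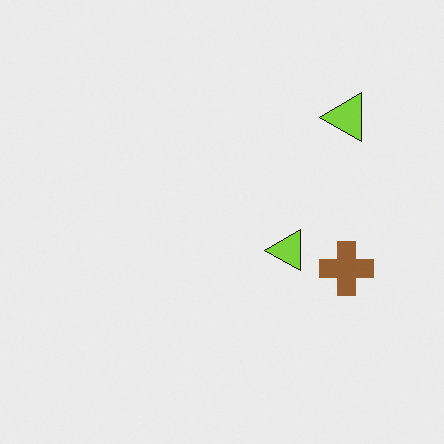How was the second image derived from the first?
Transposed (reflected across the top-left ↔ bottom-right diagonal).

Shapes have swapped their row and column positions — what was in the top-right is now in the bottom-left — a diagonal reflection.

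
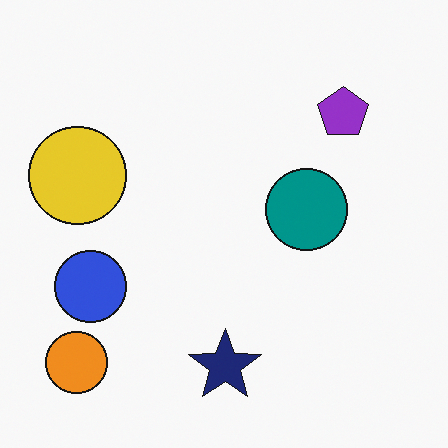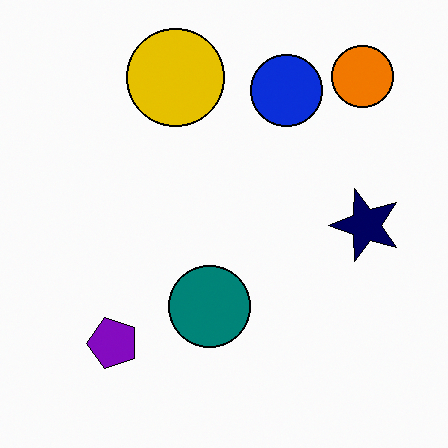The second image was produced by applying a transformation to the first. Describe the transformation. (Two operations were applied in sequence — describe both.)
The second image is the first given slightly increased contrast, then transposed (reflected across the top-left ↔ bottom-right diagonal).

Tones are pushed away from mid-grey across the whole image — a global contrast change. Shapes have swapped their row and column positions — what was in the top-right is now in the bottom-left — a diagonal reflection.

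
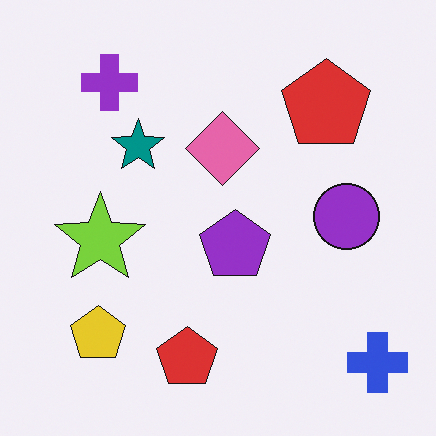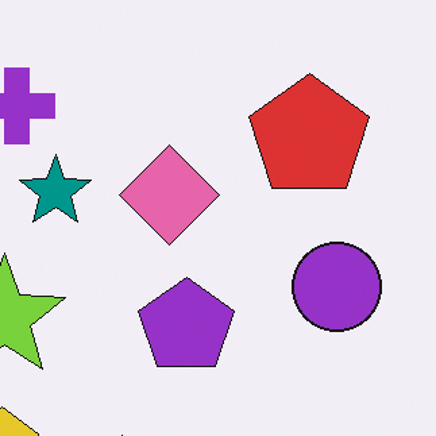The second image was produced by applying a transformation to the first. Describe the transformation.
It was cropped to a modestly smaller region and rescaled.

The visible shapes are larger and the field of view is narrower; shapes near the original edges may be partly or wholly outside the frame — a crop-and-rescale.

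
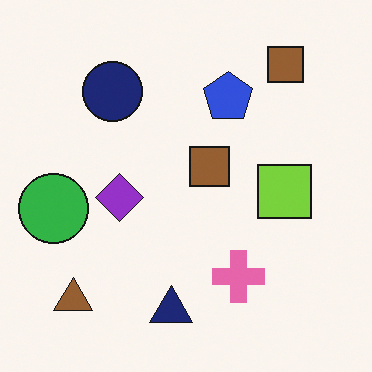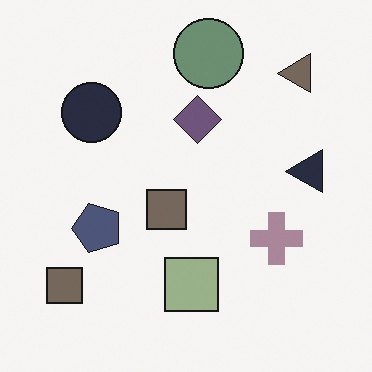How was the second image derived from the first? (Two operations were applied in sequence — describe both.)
This is the original image heavily desaturated, then transposed (reflected across the top-left ↔ bottom-right diagonal).

All colors are more muted and greyish — a global saturation change. Shapes have swapped their row and column positions — what was in the top-right is now in the bottom-left — a diagonal reflection.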